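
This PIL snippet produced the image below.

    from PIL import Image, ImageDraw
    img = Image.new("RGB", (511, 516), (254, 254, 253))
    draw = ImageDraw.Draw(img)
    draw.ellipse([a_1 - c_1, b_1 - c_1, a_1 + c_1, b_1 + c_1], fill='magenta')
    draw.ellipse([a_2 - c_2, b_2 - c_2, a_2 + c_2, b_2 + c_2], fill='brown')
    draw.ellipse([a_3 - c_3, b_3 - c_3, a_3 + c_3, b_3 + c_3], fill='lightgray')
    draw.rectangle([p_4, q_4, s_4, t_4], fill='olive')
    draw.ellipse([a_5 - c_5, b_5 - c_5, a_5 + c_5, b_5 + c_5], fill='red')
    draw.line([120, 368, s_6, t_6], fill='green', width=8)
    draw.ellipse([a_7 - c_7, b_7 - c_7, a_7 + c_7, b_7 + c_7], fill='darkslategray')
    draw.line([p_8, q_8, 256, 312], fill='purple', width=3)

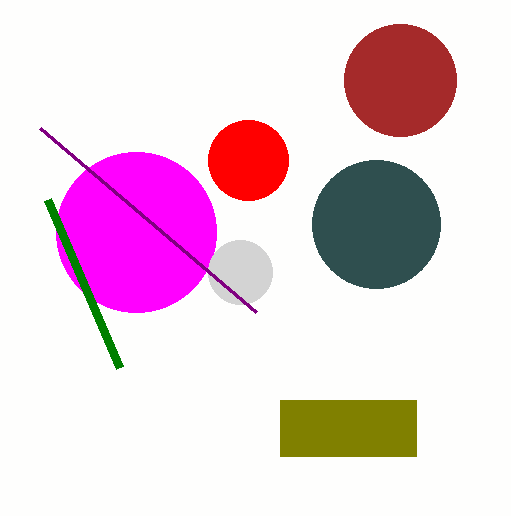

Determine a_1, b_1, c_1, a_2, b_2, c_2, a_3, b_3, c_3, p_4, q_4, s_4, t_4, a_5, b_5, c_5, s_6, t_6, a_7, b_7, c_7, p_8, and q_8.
a_1 = 136, b_1 = 232, c_1 = 80, a_2 = 400, b_2 = 80, c_2 = 56, a_3 = 240, b_3 = 272, c_3 = 32, p_4 = 280, q_4 = 400, s_4 = 416, t_4 = 456, a_5 = 248, b_5 = 160, c_5 = 40, s_6 = 48, t_6 = 200, a_7 = 376, b_7 = 224, c_7 = 64, p_8 = 40, q_8 = 128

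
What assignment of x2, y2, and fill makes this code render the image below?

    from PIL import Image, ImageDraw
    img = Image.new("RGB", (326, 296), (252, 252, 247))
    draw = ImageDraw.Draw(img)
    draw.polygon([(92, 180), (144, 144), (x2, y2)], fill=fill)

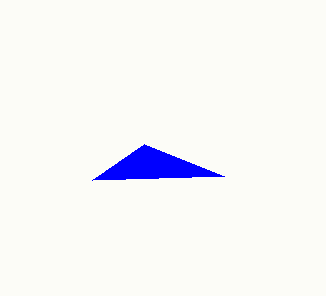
x2 = 224, y2 = 176, fill = 'blue'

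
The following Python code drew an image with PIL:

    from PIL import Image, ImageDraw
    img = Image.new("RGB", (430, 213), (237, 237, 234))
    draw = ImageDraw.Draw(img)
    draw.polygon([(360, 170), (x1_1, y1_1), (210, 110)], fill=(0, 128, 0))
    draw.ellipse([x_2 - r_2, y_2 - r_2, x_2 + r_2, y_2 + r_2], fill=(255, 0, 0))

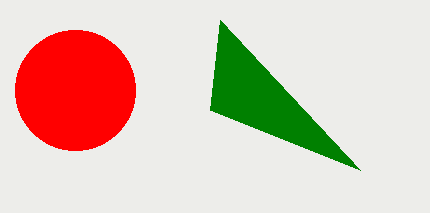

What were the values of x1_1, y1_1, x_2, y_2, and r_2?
x1_1 = 220
y1_1 = 20
x_2 = 75
y_2 = 90
r_2 = 60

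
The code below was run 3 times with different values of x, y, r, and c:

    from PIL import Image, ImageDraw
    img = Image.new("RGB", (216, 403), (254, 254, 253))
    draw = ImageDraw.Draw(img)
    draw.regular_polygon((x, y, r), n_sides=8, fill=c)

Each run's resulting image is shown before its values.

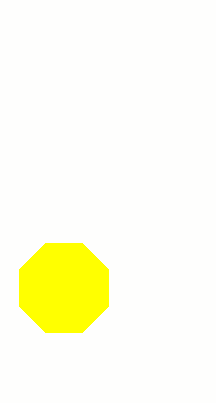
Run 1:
x = 64
y = 288
r = 48
c = 'yellow'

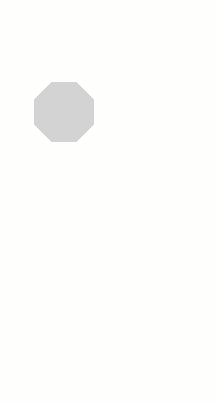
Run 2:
x = 64, y = 112, r = 32, c = 'lightgray'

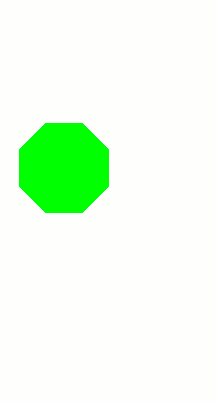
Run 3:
x = 64, y = 168, r = 48, c = 'lime'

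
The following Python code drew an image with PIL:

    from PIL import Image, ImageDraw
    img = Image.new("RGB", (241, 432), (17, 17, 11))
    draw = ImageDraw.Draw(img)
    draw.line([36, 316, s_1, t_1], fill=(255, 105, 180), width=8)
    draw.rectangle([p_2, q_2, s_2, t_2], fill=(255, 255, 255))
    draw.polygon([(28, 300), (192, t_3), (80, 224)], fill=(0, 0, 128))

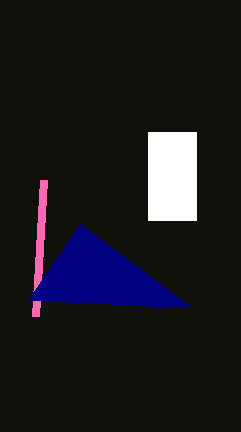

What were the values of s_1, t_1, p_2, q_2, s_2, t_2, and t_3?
s_1 = 44; t_1 = 180; p_2 = 148; q_2 = 132; s_2 = 196; t_2 = 220; t_3 = 308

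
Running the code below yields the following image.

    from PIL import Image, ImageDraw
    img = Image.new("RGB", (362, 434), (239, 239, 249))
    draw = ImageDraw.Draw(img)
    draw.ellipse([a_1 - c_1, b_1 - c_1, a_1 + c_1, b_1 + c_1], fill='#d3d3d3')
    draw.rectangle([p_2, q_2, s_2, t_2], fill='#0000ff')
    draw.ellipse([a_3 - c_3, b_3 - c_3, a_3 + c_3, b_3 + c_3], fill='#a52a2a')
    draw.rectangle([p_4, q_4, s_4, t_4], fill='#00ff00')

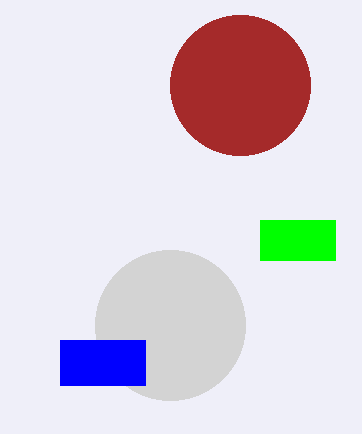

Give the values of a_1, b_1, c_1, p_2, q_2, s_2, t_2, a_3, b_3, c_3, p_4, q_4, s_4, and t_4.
a_1 = 170; b_1 = 325; c_1 = 75; p_2 = 60; q_2 = 340; s_2 = 145; t_2 = 385; a_3 = 240; b_3 = 85; c_3 = 70; p_4 = 260; q_4 = 220; s_4 = 335; t_4 = 260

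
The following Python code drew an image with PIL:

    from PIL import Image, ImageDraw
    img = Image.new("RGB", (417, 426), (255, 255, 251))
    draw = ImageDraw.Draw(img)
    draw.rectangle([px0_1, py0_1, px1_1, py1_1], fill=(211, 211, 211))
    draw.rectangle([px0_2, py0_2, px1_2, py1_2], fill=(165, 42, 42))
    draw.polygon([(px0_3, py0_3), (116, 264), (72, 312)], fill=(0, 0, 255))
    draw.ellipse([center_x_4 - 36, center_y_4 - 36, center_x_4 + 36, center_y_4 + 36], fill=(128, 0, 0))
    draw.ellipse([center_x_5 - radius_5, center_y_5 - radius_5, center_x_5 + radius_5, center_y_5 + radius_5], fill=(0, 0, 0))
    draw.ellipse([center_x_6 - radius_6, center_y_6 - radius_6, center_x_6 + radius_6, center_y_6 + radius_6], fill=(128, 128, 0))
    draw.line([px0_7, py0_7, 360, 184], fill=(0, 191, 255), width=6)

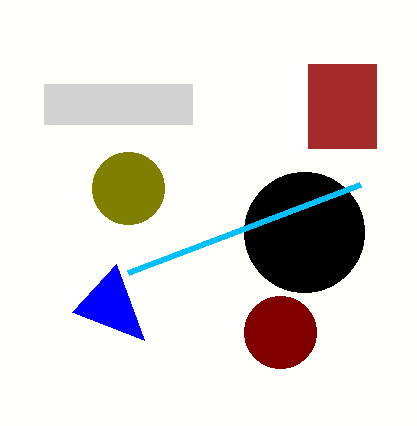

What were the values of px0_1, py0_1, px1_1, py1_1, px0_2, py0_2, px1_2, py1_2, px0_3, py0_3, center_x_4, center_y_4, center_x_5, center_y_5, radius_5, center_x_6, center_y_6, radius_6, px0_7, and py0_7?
px0_1 = 44
py0_1 = 84
px1_1 = 192
py1_1 = 124
px0_2 = 308
py0_2 = 64
px1_2 = 376
py1_2 = 148
px0_3 = 144
py0_3 = 340
center_x_4 = 280
center_y_4 = 332
center_x_5 = 304
center_y_5 = 232
radius_5 = 60
center_x_6 = 128
center_y_6 = 188
radius_6 = 36
px0_7 = 128
py0_7 = 272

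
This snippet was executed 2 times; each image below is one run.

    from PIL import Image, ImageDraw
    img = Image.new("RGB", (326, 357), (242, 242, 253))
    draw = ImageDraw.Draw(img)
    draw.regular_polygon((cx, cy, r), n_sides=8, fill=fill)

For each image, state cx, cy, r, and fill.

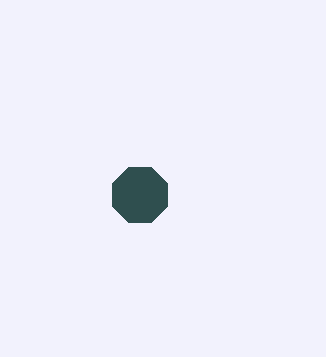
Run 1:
cx = 140, cy = 195, r = 30, fill = 'darkslategray'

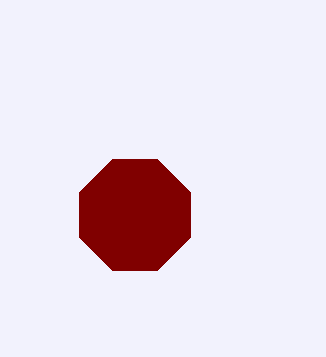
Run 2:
cx = 135; cy = 215; r = 60; fill = 'maroon'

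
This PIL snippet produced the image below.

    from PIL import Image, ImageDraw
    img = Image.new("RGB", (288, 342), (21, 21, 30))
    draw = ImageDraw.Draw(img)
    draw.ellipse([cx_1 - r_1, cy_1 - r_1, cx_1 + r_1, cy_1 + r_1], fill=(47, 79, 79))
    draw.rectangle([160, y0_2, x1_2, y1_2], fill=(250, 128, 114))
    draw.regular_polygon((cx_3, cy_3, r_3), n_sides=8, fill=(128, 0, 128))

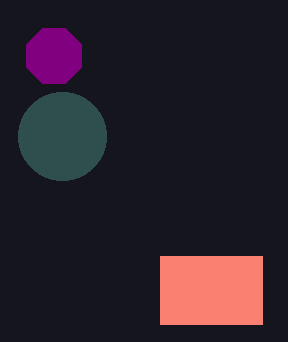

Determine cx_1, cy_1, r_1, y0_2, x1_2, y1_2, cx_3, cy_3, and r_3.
cx_1 = 62; cy_1 = 136; r_1 = 44; y0_2 = 256; x1_2 = 262; y1_2 = 324; cx_3 = 54; cy_3 = 56; r_3 = 30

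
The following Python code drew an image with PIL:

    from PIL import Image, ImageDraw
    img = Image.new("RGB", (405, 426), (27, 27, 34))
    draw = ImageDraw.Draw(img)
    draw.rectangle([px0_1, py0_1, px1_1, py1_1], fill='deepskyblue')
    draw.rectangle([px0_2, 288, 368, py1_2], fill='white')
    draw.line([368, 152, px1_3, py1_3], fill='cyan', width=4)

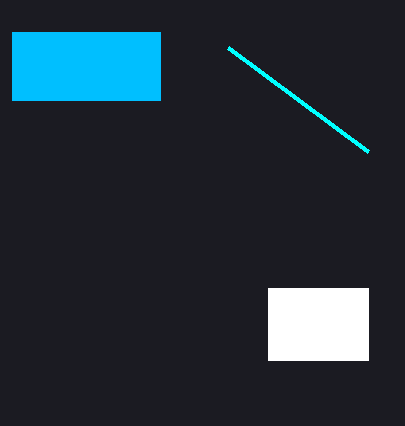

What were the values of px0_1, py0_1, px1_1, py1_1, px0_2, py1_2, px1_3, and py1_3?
px0_1 = 12; py0_1 = 32; px1_1 = 160; py1_1 = 100; px0_2 = 268; py1_2 = 360; px1_3 = 228; py1_3 = 48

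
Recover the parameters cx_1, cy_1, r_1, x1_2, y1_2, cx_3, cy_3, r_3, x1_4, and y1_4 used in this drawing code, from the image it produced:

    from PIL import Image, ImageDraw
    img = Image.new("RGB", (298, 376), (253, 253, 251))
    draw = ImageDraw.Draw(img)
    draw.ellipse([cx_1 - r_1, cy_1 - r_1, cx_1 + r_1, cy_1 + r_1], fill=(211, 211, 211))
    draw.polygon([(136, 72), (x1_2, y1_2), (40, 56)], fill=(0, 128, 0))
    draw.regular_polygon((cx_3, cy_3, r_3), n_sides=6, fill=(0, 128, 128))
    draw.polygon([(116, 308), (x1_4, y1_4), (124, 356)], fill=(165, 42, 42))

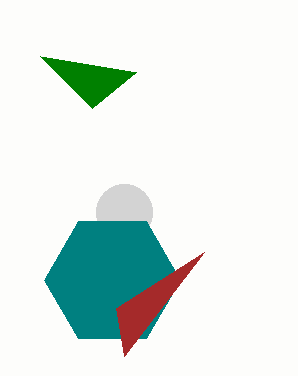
cx_1 = 124
cy_1 = 212
r_1 = 28
x1_2 = 92
y1_2 = 108
cx_3 = 112
cy_3 = 280
r_3 = 68
x1_4 = 204
y1_4 = 252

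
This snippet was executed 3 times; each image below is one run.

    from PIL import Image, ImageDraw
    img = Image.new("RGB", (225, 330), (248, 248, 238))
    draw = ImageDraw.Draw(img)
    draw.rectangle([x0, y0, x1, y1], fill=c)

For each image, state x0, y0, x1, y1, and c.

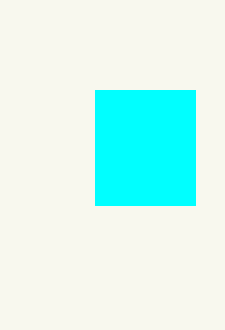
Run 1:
x0 = 95, y0 = 90, x1 = 195, y1 = 205, c = 'cyan'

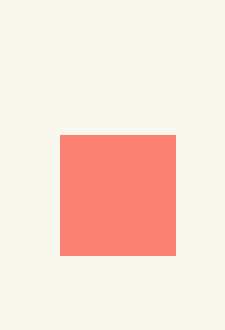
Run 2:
x0 = 60; y0 = 135; x1 = 175; y1 = 255; c = 'salmon'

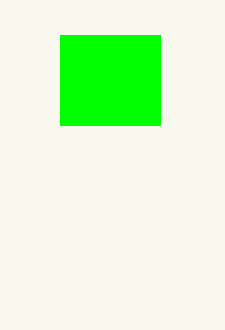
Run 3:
x0 = 60; y0 = 35; x1 = 160; y1 = 125; c = 'lime'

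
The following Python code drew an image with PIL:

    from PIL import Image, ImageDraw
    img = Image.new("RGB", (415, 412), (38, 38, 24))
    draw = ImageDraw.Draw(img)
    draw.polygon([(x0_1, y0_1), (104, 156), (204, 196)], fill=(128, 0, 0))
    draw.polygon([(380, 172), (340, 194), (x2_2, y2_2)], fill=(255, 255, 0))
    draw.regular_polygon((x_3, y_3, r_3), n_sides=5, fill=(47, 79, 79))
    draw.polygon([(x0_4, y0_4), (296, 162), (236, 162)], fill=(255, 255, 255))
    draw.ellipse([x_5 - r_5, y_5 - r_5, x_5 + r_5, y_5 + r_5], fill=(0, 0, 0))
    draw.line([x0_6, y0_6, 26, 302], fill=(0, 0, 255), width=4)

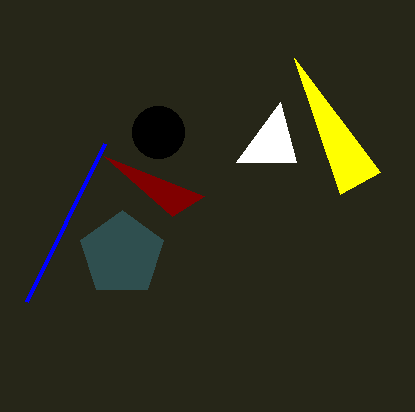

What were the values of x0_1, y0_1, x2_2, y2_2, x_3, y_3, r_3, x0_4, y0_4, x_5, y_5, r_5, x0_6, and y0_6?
x0_1 = 172; y0_1 = 216; x2_2 = 294; y2_2 = 58; x_3 = 122; y_3 = 254; r_3 = 44; x0_4 = 280; y0_4 = 102; x_5 = 158; y_5 = 132; r_5 = 26; x0_6 = 104; y0_6 = 144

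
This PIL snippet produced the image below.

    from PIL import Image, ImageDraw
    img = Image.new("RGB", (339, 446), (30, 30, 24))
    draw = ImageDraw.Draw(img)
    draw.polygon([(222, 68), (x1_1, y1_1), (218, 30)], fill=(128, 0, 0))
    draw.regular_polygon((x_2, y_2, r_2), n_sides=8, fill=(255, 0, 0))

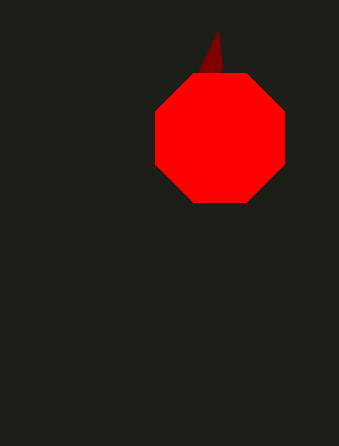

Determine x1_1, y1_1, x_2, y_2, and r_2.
x1_1 = 154, y1_1 = 168, x_2 = 220, y_2 = 138, r_2 = 70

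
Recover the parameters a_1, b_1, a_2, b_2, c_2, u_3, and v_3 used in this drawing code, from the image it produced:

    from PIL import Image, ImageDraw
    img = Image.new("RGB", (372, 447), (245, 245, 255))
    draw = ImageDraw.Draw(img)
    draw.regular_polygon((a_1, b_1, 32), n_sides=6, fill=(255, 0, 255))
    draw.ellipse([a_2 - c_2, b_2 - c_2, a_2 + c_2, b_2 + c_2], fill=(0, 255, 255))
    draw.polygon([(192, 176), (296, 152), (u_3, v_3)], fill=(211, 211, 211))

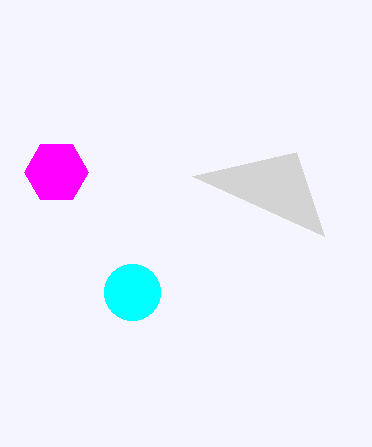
a_1 = 56; b_1 = 172; a_2 = 132; b_2 = 292; c_2 = 28; u_3 = 324; v_3 = 236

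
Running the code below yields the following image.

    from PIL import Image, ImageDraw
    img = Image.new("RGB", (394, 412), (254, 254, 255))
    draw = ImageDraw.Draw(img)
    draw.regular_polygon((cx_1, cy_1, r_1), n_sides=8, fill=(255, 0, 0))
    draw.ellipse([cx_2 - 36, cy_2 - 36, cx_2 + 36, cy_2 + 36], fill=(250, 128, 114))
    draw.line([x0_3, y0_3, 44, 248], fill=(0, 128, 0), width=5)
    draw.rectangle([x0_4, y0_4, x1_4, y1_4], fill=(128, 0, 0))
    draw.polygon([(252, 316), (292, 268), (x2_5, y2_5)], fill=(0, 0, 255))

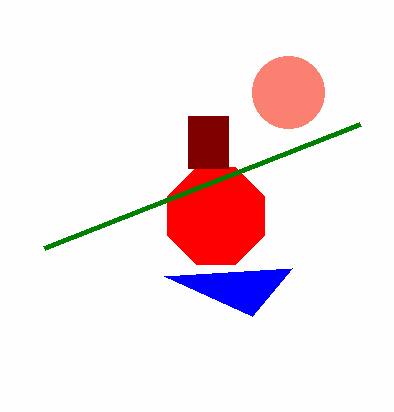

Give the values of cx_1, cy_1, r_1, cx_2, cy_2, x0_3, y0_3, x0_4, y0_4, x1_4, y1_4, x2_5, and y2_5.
cx_1 = 216; cy_1 = 216; r_1 = 52; cx_2 = 288; cy_2 = 92; x0_3 = 360; y0_3 = 124; x0_4 = 188; y0_4 = 116; x1_4 = 228; y1_4 = 168; x2_5 = 164; y2_5 = 276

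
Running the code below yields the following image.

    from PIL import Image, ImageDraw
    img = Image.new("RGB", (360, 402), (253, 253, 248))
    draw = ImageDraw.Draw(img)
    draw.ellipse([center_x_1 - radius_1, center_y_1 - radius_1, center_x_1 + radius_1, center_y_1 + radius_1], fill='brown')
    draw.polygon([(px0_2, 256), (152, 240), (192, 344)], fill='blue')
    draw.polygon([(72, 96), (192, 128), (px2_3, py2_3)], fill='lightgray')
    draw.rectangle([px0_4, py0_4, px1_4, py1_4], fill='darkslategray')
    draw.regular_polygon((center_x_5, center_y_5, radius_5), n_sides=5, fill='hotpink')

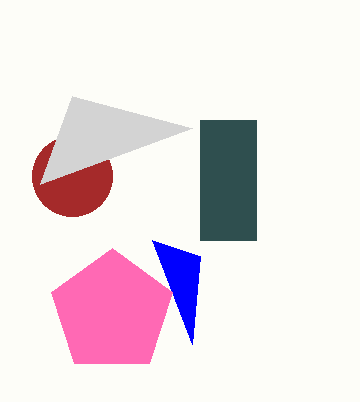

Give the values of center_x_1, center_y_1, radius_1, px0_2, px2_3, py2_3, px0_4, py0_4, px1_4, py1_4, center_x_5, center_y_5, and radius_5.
center_x_1 = 72, center_y_1 = 176, radius_1 = 40, px0_2 = 200, px2_3 = 40, py2_3 = 184, px0_4 = 200, py0_4 = 120, px1_4 = 256, py1_4 = 240, center_x_5 = 112, center_y_5 = 312, radius_5 = 64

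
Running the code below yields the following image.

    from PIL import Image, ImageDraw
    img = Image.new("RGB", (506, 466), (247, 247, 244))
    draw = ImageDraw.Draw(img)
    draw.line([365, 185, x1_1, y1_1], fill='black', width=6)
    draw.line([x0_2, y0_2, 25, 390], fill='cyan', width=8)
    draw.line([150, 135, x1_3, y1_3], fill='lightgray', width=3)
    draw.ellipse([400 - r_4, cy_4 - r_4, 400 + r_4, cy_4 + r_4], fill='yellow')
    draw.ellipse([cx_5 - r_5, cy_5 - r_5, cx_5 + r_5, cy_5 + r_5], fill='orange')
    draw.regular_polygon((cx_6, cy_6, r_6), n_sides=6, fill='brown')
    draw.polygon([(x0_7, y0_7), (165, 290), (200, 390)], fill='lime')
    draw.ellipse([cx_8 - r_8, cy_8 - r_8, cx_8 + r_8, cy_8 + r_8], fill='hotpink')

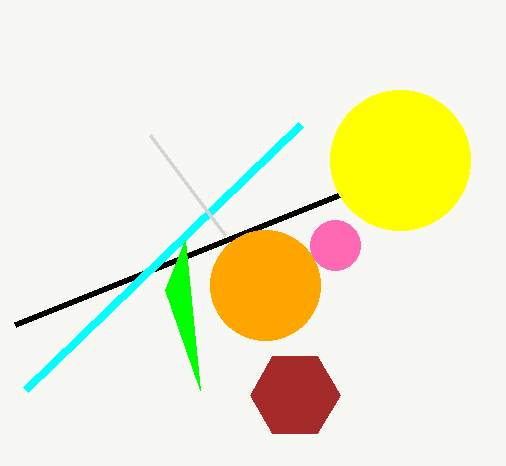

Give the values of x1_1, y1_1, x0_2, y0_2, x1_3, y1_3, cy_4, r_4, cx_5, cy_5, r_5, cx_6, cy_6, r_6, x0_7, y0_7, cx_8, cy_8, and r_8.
x1_1 = 15, y1_1 = 325, x0_2 = 300, y0_2 = 125, x1_3 = 225, y1_3 = 235, cy_4 = 160, r_4 = 70, cx_5 = 265, cy_5 = 285, r_5 = 55, cx_6 = 295, cy_6 = 395, r_6 = 45, x0_7 = 185, y0_7 = 240, cx_8 = 335, cy_8 = 245, r_8 = 25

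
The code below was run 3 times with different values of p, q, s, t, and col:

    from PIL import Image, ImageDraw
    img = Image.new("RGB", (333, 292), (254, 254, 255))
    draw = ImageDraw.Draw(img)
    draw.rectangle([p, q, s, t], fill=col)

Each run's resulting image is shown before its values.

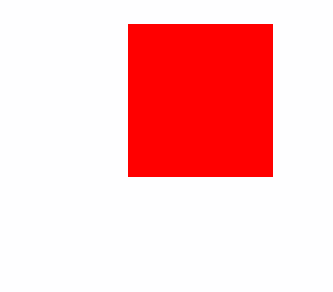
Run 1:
p = 128
q = 24
s = 272
t = 176
col = 'red'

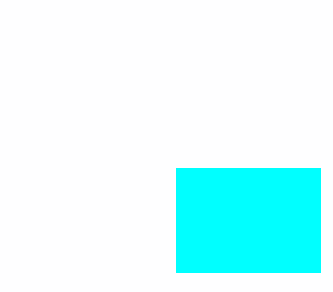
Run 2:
p = 176
q = 168
s = 320
t = 272
col = 'cyan'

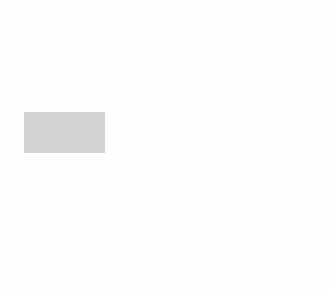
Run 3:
p = 24, q = 112, s = 104, t = 152, col = 'lightgray'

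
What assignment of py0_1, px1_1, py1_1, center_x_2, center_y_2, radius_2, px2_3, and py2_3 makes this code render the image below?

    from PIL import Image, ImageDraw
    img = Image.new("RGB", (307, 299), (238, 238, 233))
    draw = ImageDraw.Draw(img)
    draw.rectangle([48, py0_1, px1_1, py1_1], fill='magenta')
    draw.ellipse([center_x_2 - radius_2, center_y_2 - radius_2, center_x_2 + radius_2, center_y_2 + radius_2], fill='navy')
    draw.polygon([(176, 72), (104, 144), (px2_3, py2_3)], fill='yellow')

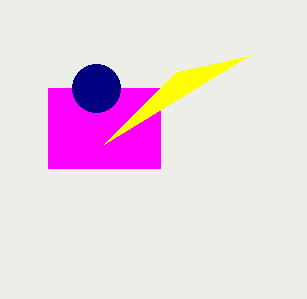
py0_1 = 88
px1_1 = 160
py1_1 = 168
center_x_2 = 96
center_y_2 = 88
radius_2 = 24
px2_3 = 248
py2_3 = 56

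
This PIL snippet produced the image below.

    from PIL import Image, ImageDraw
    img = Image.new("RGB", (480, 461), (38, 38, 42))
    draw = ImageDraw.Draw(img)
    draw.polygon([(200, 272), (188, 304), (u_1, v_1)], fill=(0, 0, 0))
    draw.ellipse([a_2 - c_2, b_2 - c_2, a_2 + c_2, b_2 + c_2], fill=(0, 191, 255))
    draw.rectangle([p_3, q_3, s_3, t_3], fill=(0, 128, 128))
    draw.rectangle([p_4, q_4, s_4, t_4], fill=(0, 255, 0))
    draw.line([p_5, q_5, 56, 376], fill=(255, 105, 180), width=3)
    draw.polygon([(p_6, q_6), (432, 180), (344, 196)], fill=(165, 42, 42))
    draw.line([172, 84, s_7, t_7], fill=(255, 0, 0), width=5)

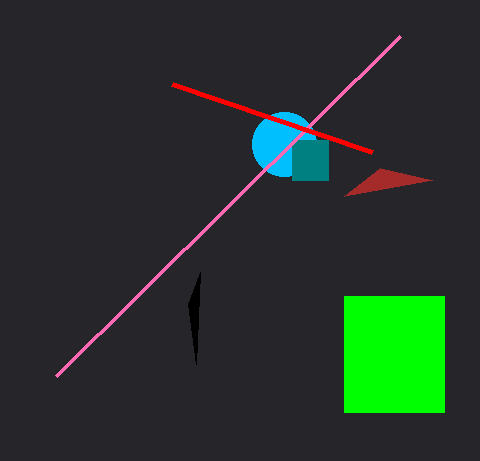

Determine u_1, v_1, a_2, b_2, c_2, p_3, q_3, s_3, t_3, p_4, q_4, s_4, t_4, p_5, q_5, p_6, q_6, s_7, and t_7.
u_1 = 196, v_1 = 364, a_2 = 284, b_2 = 144, c_2 = 32, p_3 = 292, q_3 = 140, s_3 = 328, t_3 = 180, p_4 = 344, q_4 = 296, s_4 = 444, t_4 = 412, p_5 = 400, q_5 = 36, p_6 = 380, q_6 = 168, s_7 = 372, t_7 = 152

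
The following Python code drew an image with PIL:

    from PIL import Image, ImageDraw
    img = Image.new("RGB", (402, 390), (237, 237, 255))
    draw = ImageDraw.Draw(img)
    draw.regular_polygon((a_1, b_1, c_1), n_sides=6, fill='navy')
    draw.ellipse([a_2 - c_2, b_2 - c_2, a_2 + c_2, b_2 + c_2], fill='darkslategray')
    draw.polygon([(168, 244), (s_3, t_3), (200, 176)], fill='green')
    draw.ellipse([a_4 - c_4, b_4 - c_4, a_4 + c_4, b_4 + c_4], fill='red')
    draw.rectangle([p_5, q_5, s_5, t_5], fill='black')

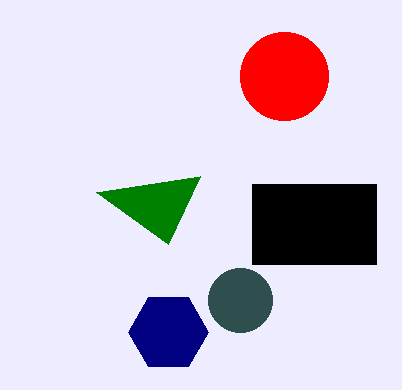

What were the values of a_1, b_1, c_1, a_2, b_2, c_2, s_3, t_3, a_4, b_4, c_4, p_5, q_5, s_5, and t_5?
a_1 = 168
b_1 = 332
c_1 = 40
a_2 = 240
b_2 = 300
c_2 = 32
s_3 = 96
t_3 = 192
a_4 = 284
b_4 = 76
c_4 = 44
p_5 = 252
q_5 = 184
s_5 = 376
t_5 = 264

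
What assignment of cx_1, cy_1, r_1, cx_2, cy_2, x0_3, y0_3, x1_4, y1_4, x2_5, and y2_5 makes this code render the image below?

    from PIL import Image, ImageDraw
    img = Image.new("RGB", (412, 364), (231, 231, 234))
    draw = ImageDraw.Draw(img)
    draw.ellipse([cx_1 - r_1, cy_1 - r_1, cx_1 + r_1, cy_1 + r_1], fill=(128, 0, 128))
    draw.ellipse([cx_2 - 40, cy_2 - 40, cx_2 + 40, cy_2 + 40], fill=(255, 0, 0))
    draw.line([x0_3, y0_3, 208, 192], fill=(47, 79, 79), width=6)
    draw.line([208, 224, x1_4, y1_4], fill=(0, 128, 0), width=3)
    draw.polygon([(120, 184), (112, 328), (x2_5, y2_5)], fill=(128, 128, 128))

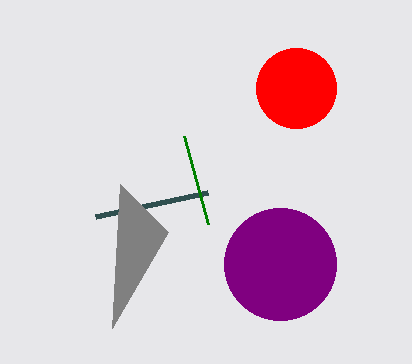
cx_1 = 280, cy_1 = 264, r_1 = 56, cx_2 = 296, cy_2 = 88, x0_3 = 96, y0_3 = 216, x1_4 = 184, y1_4 = 136, x2_5 = 168, y2_5 = 232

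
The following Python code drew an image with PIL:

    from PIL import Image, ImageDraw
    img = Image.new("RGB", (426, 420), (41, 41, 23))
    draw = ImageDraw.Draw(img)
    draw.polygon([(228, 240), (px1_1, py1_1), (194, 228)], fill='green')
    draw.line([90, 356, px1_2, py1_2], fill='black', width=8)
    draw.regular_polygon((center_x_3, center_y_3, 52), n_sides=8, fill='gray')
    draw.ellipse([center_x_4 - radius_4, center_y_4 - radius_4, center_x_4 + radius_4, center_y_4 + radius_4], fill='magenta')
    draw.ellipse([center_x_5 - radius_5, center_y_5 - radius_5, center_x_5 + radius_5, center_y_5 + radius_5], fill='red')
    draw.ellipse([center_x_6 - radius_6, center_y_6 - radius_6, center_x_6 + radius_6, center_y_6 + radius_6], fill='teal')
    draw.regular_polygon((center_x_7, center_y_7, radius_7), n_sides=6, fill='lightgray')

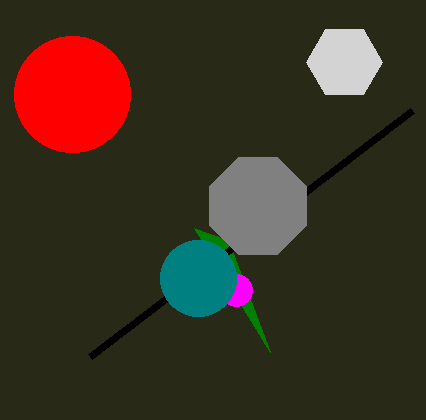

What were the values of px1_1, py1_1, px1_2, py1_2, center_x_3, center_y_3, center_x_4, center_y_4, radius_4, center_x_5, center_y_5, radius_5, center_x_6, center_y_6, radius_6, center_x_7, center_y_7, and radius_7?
px1_1 = 270
py1_1 = 352
px1_2 = 412
py1_2 = 110
center_x_3 = 258
center_y_3 = 206
center_x_4 = 236
center_y_4 = 290
radius_4 = 16
center_x_5 = 72
center_y_5 = 94
radius_5 = 58
center_x_6 = 198
center_y_6 = 278
radius_6 = 38
center_x_7 = 344
center_y_7 = 62
radius_7 = 38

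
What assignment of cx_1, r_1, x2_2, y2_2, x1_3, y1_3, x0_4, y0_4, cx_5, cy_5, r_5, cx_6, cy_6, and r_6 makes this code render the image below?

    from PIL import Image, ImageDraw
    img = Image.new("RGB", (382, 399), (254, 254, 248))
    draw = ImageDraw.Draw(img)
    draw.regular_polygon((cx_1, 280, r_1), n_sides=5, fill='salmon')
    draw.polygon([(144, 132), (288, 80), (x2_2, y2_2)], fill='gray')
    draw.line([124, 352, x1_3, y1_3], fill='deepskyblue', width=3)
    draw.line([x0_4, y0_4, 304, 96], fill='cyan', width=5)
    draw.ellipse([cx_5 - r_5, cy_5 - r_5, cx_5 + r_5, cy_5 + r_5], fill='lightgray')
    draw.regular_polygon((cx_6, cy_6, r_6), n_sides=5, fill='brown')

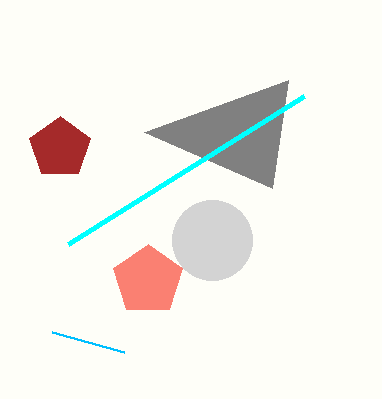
cx_1 = 148, r_1 = 36, x2_2 = 272, y2_2 = 188, x1_3 = 52, y1_3 = 332, x0_4 = 68, y0_4 = 244, cx_5 = 212, cy_5 = 240, r_5 = 40, cx_6 = 60, cy_6 = 148, r_6 = 32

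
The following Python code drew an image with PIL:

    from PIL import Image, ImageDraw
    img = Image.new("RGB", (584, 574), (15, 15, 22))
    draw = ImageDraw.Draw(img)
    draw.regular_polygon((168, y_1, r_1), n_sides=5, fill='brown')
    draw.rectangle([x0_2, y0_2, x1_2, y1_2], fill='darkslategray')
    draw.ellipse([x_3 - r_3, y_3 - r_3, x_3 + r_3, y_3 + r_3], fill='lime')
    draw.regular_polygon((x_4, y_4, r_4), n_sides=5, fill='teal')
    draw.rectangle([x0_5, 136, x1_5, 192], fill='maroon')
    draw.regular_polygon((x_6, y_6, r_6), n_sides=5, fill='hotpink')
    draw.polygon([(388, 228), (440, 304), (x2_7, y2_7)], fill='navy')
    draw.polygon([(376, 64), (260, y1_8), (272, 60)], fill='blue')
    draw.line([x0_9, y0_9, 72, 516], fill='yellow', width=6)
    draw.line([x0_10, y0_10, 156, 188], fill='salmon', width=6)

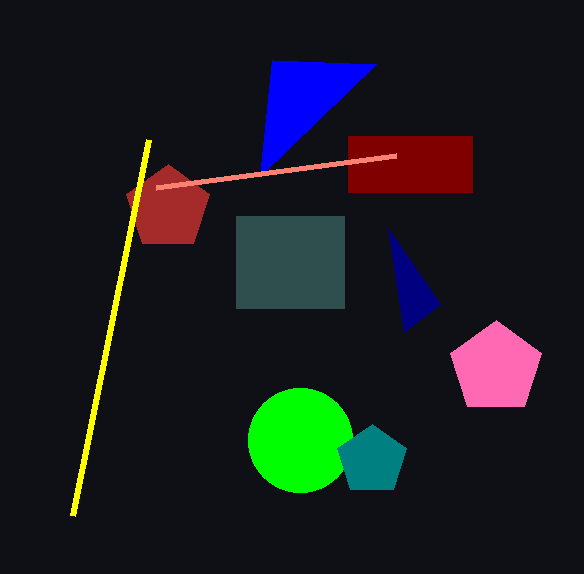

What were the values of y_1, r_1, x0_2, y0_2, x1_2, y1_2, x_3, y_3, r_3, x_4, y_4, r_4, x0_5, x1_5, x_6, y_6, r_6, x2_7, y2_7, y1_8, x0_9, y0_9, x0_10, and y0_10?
y_1 = 208
r_1 = 44
x0_2 = 236
y0_2 = 216
x1_2 = 344
y1_2 = 308
x_3 = 300
y_3 = 440
r_3 = 52
x_4 = 372
y_4 = 460
r_4 = 36
x0_5 = 348
x1_5 = 472
x_6 = 496
y_6 = 368
r_6 = 48
x2_7 = 404
y2_7 = 332
y1_8 = 176
x0_9 = 148
y0_9 = 140
x0_10 = 396
y0_10 = 156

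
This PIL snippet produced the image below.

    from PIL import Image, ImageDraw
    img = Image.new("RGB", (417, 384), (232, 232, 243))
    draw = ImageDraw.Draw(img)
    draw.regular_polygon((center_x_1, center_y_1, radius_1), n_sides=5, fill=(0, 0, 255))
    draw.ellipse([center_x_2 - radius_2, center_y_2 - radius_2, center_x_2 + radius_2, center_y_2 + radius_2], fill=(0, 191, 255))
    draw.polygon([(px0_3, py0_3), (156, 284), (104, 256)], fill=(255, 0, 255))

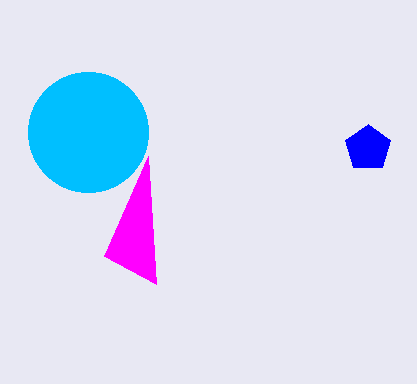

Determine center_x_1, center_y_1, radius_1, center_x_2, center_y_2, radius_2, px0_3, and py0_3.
center_x_1 = 368
center_y_1 = 148
radius_1 = 24
center_x_2 = 88
center_y_2 = 132
radius_2 = 60
px0_3 = 148
py0_3 = 156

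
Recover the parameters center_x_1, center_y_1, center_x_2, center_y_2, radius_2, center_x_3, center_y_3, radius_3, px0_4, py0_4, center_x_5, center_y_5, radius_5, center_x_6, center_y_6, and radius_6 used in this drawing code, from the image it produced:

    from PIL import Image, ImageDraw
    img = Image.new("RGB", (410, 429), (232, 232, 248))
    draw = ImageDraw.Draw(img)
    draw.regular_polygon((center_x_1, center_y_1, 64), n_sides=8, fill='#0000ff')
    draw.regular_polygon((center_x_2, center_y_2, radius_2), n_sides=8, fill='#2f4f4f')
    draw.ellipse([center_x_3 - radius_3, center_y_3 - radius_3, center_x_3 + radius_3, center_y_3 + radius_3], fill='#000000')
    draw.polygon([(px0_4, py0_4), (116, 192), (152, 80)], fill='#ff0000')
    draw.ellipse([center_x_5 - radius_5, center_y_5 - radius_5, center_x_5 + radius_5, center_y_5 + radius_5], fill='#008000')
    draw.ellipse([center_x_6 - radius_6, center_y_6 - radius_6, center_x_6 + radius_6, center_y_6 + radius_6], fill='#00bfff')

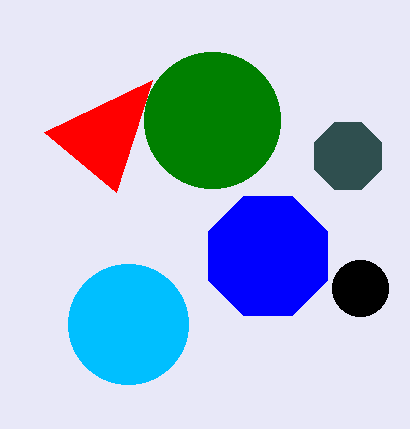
center_x_1 = 268; center_y_1 = 256; center_x_2 = 348; center_y_2 = 156; radius_2 = 36; center_x_3 = 360; center_y_3 = 288; radius_3 = 28; px0_4 = 44; py0_4 = 132; center_x_5 = 212; center_y_5 = 120; radius_5 = 68; center_x_6 = 128; center_y_6 = 324; radius_6 = 60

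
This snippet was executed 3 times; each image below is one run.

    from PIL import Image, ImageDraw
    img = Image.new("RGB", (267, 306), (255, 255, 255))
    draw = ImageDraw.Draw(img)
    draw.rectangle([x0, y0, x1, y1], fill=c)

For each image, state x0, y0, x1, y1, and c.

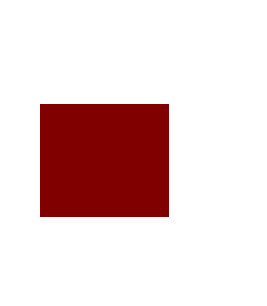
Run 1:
x0 = 40
y0 = 104
x1 = 168
y1 = 216
c = 'maroon'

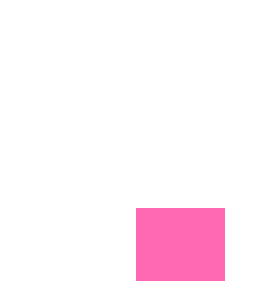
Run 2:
x0 = 136; y0 = 208; x1 = 224; y1 = 280; c = 'hotpink'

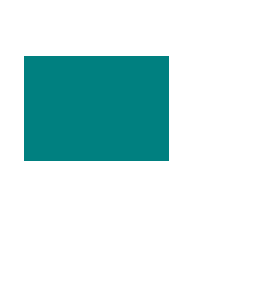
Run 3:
x0 = 24; y0 = 56; x1 = 168; y1 = 160; c = 'teal'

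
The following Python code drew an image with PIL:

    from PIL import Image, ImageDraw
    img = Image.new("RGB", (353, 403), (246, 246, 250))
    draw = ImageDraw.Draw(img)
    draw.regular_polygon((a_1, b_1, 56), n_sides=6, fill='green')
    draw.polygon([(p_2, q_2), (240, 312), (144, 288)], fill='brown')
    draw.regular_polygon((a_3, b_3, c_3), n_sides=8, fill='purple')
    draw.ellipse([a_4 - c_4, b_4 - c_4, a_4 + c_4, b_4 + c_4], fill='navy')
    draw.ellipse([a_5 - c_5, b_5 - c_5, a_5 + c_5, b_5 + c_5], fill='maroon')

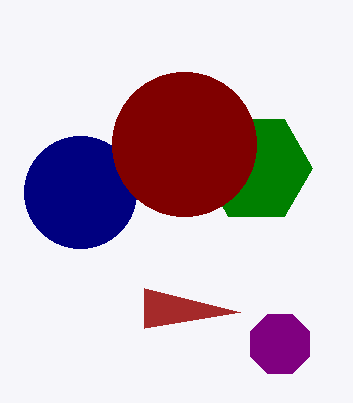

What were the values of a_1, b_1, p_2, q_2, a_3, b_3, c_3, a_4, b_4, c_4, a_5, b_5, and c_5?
a_1 = 256; b_1 = 168; p_2 = 144; q_2 = 328; a_3 = 280; b_3 = 344; c_3 = 32; a_4 = 80; b_4 = 192; c_4 = 56; a_5 = 184; b_5 = 144; c_5 = 72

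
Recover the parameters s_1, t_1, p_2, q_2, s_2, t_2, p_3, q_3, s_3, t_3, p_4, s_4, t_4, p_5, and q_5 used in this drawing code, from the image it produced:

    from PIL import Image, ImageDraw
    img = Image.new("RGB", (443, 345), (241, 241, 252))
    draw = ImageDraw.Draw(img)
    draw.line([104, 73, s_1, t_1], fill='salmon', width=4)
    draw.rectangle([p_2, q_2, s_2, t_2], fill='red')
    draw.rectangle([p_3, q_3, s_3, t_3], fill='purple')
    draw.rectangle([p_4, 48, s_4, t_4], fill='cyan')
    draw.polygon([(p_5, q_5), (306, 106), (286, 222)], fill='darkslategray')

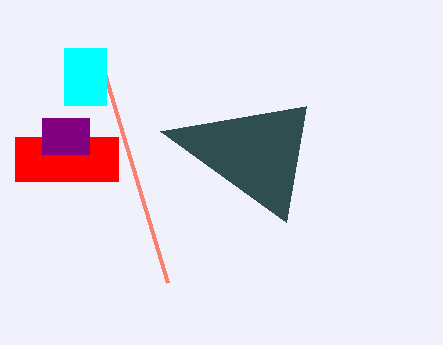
s_1 = 167, t_1 = 282, p_2 = 15, q_2 = 137, s_2 = 118, t_2 = 181, p_3 = 42, q_3 = 118, s_3 = 89, t_3 = 154, p_4 = 64, s_4 = 106, t_4 = 105, p_5 = 160, q_5 = 131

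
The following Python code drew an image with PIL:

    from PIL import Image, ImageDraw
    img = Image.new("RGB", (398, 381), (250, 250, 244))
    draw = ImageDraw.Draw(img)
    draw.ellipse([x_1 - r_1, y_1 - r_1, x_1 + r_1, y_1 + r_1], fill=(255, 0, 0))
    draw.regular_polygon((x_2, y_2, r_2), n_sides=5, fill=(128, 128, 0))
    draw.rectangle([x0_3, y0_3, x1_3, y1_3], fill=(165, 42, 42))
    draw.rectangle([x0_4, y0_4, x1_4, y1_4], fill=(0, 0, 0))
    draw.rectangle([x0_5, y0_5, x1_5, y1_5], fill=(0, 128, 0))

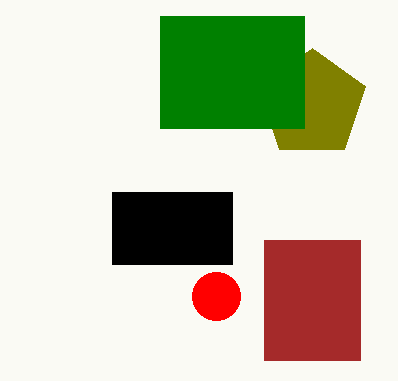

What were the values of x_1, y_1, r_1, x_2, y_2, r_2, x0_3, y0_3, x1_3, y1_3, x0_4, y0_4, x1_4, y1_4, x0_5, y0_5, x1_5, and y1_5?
x_1 = 216; y_1 = 296; r_1 = 24; x_2 = 312; y_2 = 104; r_2 = 56; x0_3 = 264; y0_3 = 240; x1_3 = 360; y1_3 = 360; x0_4 = 112; y0_4 = 192; x1_4 = 232; y1_4 = 264; x0_5 = 160; y0_5 = 16; x1_5 = 304; y1_5 = 128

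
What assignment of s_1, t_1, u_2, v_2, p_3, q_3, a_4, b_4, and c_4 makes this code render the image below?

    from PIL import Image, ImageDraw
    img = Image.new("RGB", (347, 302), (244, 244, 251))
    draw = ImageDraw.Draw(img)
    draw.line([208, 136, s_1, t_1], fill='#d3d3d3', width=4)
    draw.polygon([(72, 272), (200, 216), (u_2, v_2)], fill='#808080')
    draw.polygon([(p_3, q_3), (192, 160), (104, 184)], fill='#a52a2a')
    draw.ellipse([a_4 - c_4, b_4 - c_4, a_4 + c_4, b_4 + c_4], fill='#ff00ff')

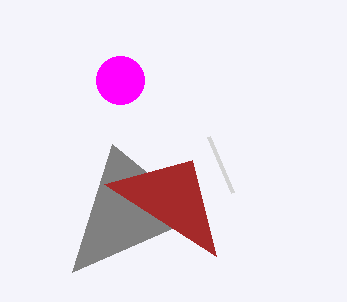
s_1 = 232
t_1 = 192
u_2 = 112
v_2 = 144
p_3 = 216
q_3 = 256
a_4 = 120
b_4 = 80
c_4 = 24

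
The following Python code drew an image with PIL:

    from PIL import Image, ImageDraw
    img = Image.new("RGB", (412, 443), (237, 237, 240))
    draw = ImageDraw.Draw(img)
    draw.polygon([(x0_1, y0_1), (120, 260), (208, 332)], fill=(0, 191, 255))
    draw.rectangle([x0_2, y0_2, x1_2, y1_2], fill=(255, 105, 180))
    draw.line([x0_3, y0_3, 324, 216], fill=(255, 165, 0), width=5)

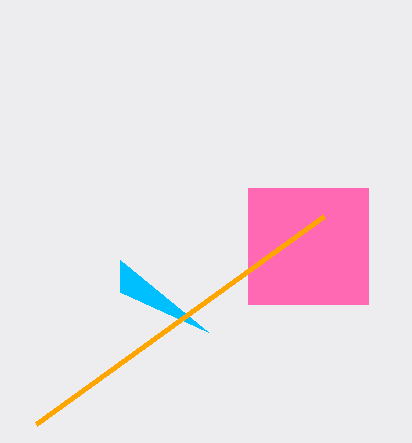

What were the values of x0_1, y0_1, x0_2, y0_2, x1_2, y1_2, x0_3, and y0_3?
x0_1 = 120, y0_1 = 292, x0_2 = 248, y0_2 = 188, x1_2 = 368, y1_2 = 304, x0_3 = 36, y0_3 = 424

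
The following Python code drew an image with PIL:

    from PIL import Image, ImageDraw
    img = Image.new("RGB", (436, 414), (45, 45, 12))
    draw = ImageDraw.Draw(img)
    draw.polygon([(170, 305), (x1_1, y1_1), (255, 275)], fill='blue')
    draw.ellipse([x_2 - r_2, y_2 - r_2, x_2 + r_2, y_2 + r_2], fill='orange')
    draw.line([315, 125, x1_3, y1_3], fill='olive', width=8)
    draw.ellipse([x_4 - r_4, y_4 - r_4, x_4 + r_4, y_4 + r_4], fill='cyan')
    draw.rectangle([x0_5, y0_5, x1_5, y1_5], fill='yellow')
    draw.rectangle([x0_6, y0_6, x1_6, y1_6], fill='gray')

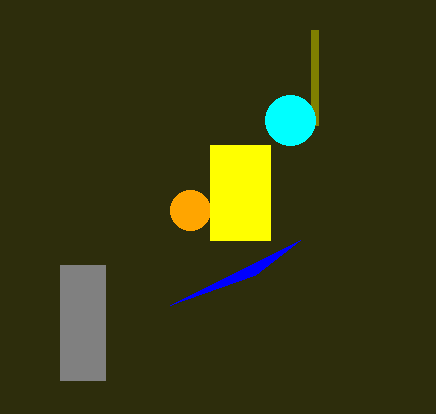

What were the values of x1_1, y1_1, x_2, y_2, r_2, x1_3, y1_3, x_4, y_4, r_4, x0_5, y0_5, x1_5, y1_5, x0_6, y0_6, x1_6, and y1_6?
x1_1 = 300; y1_1 = 240; x_2 = 190; y_2 = 210; r_2 = 20; x1_3 = 315; y1_3 = 30; x_4 = 290; y_4 = 120; r_4 = 25; x0_5 = 210; y0_5 = 145; x1_5 = 270; y1_5 = 240; x0_6 = 60; y0_6 = 265; x1_6 = 105; y1_6 = 380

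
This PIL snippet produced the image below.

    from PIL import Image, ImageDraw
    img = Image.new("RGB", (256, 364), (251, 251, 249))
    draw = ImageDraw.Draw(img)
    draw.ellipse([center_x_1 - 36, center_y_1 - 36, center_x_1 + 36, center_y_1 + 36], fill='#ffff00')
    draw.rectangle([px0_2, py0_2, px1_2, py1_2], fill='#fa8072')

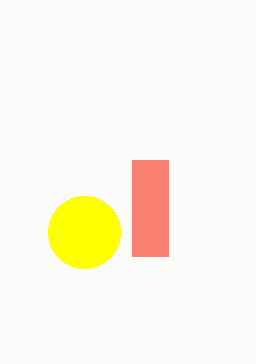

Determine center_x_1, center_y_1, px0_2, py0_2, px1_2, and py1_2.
center_x_1 = 84, center_y_1 = 232, px0_2 = 132, py0_2 = 160, px1_2 = 168, py1_2 = 256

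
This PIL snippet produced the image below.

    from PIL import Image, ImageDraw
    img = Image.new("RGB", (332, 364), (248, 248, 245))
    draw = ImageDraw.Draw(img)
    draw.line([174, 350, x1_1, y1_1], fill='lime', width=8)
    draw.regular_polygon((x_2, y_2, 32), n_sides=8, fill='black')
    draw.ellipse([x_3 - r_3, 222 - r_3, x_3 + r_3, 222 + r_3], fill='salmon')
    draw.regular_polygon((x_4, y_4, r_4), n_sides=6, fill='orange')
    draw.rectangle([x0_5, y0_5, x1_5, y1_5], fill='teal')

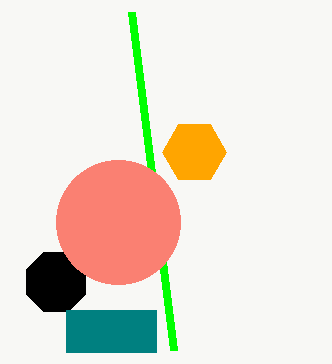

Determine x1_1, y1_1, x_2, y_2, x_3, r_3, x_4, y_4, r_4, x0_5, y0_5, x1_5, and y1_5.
x1_1 = 132; y1_1 = 12; x_2 = 56; y_2 = 282; x_3 = 118; r_3 = 62; x_4 = 194; y_4 = 152; r_4 = 32; x0_5 = 66; y0_5 = 310; x1_5 = 156; y1_5 = 352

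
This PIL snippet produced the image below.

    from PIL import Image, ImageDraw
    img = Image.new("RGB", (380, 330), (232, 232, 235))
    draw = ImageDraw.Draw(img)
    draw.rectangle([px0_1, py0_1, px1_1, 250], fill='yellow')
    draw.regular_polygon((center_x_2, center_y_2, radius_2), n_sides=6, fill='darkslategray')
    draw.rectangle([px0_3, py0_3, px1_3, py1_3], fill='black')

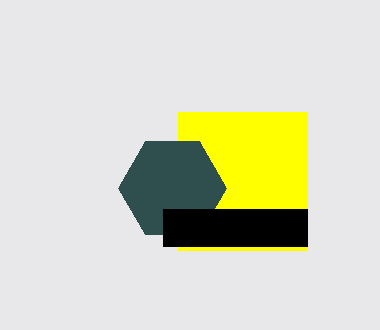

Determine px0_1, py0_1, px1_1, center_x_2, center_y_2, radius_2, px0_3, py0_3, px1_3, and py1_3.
px0_1 = 178
py0_1 = 112
px1_1 = 307
center_x_2 = 172
center_y_2 = 188
radius_2 = 54
px0_3 = 163
py0_3 = 209
px1_3 = 307
py1_3 = 246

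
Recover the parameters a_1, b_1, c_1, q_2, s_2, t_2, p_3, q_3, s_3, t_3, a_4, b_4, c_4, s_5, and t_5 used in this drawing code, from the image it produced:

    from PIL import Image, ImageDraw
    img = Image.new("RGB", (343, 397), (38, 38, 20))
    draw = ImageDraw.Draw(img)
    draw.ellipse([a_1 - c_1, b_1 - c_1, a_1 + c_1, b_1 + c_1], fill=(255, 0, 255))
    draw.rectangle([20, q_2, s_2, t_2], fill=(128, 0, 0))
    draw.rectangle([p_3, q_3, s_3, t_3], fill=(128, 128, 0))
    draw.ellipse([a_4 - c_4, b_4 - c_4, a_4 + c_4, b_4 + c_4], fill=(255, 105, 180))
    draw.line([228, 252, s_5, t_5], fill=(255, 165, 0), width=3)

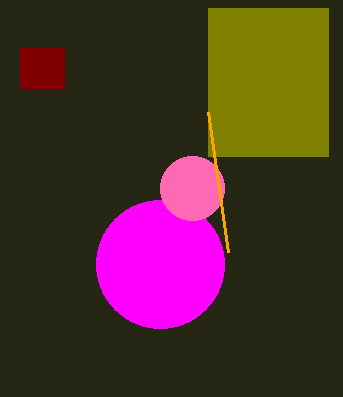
a_1 = 160
b_1 = 264
c_1 = 64
q_2 = 48
s_2 = 64
t_2 = 88
p_3 = 208
q_3 = 8
s_3 = 328
t_3 = 156
a_4 = 192
b_4 = 188
c_4 = 32
s_5 = 208
t_5 = 112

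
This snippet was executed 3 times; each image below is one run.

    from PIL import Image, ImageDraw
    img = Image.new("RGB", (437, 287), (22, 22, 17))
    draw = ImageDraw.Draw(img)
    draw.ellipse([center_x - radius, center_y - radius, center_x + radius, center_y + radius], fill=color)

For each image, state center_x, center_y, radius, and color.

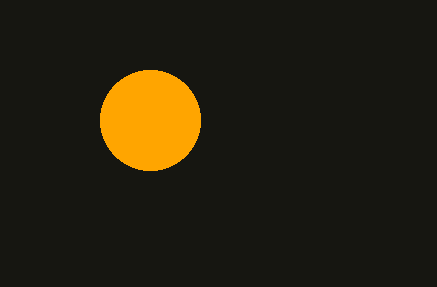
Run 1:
center_x = 150
center_y = 120
radius = 50
color = 'orange'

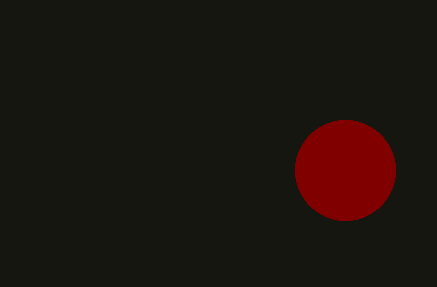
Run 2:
center_x = 345; center_y = 170; radius = 50; color = 'maroon'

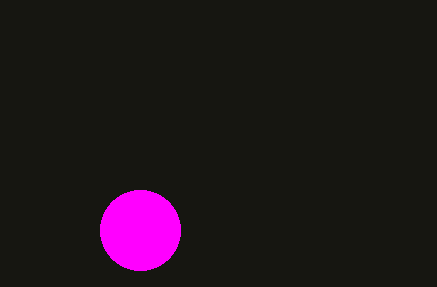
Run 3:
center_x = 140; center_y = 230; radius = 40; color = 'magenta'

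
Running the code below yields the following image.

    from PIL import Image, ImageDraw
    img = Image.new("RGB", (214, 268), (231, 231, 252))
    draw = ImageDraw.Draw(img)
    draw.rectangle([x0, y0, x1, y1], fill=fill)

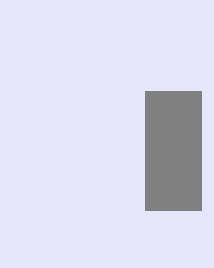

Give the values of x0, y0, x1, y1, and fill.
x0 = 145
y0 = 91
x1 = 201
y1 = 210
fill = 'gray'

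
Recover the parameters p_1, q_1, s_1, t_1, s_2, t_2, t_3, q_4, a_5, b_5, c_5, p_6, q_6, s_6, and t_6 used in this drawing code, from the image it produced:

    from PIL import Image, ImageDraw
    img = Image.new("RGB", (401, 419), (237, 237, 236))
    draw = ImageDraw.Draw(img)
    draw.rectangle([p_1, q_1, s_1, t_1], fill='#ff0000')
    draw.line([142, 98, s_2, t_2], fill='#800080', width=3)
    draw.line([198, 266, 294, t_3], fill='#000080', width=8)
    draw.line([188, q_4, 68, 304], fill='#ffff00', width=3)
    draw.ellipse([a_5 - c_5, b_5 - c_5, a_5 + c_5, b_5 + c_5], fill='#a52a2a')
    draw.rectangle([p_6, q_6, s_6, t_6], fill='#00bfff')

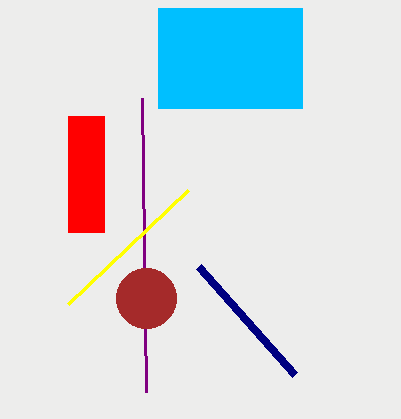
p_1 = 68; q_1 = 116; s_1 = 104; t_1 = 232; s_2 = 146; t_2 = 392; t_3 = 374; q_4 = 190; a_5 = 146; b_5 = 298; c_5 = 30; p_6 = 158; q_6 = 8; s_6 = 302; t_6 = 108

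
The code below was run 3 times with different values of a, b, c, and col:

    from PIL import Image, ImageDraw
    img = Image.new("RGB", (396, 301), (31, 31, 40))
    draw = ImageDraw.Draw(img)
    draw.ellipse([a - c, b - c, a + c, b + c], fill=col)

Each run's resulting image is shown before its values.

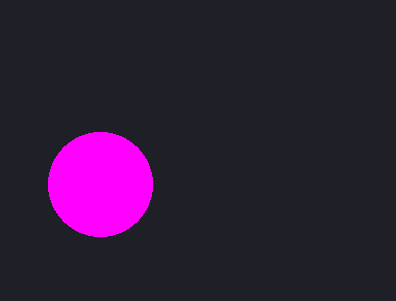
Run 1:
a = 100; b = 184; c = 52; col = 'magenta'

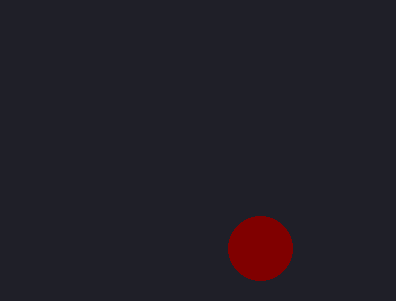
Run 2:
a = 260
b = 248
c = 32
col = 'maroon'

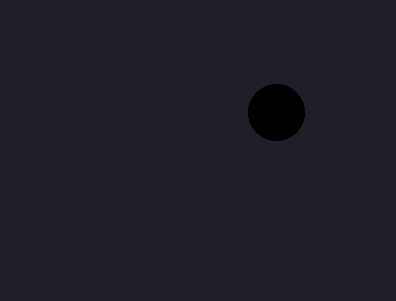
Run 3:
a = 276; b = 112; c = 28; col = 'black'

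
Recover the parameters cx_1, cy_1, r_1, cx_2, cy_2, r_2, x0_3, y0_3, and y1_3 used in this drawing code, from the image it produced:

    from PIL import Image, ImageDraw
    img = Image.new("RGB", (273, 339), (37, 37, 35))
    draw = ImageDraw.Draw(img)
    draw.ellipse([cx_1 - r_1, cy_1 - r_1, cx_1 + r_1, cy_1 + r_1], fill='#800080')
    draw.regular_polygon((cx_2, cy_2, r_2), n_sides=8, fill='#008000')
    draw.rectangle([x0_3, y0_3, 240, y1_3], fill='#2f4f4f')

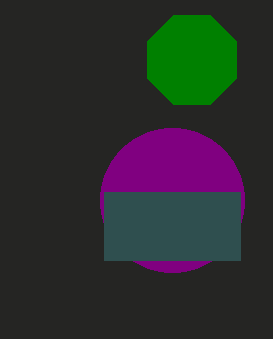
cx_1 = 172, cy_1 = 200, r_1 = 72, cx_2 = 192, cy_2 = 60, r_2 = 48, x0_3 = 104, y0_3 = 192, y1_3 = 260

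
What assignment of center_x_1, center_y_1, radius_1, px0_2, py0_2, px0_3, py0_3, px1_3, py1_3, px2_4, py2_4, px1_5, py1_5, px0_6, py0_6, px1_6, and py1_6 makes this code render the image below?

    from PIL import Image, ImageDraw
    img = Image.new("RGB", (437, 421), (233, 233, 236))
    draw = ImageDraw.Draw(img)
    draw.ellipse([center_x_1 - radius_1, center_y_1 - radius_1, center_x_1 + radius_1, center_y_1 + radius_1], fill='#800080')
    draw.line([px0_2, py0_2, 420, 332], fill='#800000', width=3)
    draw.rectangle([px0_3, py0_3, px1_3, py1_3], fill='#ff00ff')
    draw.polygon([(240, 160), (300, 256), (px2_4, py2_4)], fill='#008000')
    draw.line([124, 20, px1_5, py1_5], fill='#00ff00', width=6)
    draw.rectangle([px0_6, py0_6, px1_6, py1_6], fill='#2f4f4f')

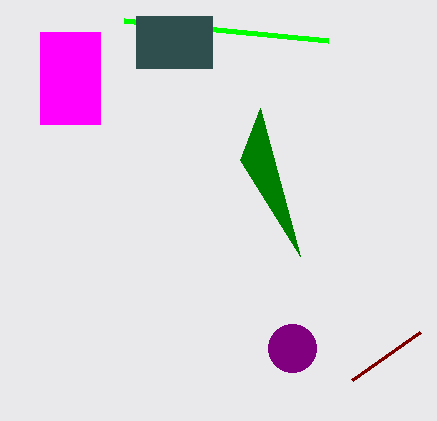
center_x_1 = 292, center_y_1 = 348, radius_1 = 24, px0_2 = 352, py0_2 = 380, px0_3 = 40, py0_3 = 32, px1_3 = 100, py1_3 = 124, px2_4 = 260, py2_4 = 108, px1_5 = 328, py1_5 = 40, px0_6 = 136, py0_6 = 16, px1_6 = 212, py1_6 = 68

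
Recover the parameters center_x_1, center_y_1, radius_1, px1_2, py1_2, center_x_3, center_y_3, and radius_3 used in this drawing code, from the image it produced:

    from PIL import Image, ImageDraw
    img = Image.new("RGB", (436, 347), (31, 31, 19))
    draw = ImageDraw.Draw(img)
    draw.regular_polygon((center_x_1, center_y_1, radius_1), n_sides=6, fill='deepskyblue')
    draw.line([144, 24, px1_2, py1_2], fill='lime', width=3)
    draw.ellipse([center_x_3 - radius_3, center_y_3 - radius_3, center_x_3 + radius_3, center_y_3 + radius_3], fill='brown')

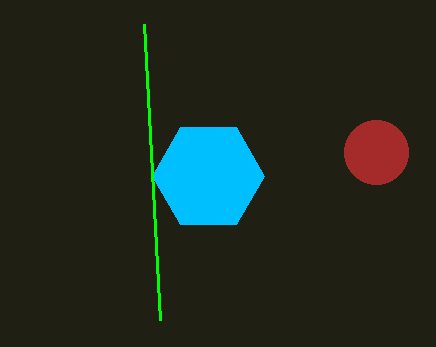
center_x_1 = 208
center_y_1 = 176
radius_1 = 56
px1_2 = 160
py1_2 = 320
center_x_3 = 376
center_y_3 = 152
radius_3 = 32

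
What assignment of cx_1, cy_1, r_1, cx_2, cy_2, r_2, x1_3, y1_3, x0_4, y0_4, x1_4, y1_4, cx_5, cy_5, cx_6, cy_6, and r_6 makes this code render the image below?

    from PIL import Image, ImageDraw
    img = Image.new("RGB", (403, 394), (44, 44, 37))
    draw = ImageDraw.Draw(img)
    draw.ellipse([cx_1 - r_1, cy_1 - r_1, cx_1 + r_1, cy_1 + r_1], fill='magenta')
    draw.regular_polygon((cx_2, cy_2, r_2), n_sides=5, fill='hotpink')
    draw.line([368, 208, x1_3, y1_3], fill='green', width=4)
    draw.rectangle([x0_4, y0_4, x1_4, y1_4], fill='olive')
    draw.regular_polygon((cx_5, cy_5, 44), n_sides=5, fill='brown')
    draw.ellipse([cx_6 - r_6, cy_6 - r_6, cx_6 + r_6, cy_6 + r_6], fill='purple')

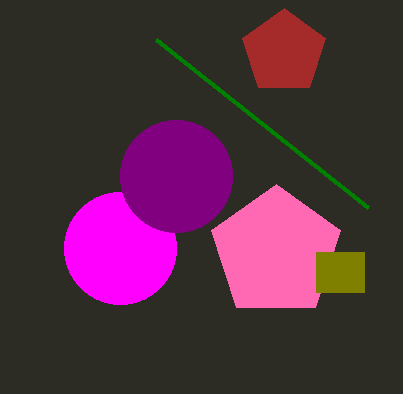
cx_1 = 120
cy_1 = 248
r_1 = 56
cx_2 = 276
cy_2 = 252
r_2 = 68
x1_3 = 156
y1_3 = 40
x0_4 = 316
y0_4 = 252
x1_4 = 364
y1_4 = 292
cx_5 = 284
cy_5 = 52
cx_6 = 176
cy_6 = 176
r_6 = 56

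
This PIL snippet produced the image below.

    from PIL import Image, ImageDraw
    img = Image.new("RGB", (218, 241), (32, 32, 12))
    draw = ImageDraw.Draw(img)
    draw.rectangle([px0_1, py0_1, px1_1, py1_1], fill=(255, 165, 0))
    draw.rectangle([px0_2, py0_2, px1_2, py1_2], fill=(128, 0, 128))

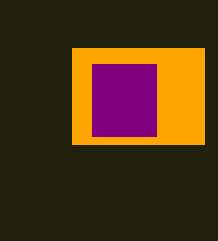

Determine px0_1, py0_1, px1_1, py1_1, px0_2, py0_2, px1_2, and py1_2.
px0_1 = 72
py0_1 = 48
px1_1 = 204
py1_1 = 144
px0_2 = 92
py0_2 = 64
px1_2 = 156
py1_2 = 136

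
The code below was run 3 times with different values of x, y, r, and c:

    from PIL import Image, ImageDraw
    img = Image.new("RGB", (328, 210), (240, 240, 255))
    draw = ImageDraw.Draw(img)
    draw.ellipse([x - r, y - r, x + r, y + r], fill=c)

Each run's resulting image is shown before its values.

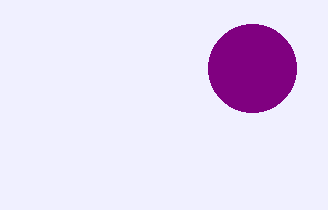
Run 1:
x = 252, y = 68, r = 44, c = 'purple'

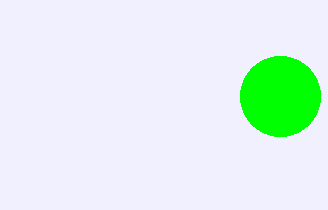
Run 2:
x = 280, y = 96, r = 40, c = 'lime'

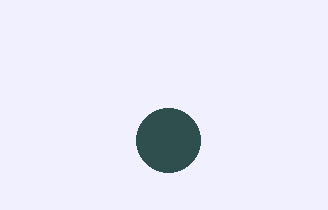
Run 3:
x = 168
y = 140
r = 32
c = 'darkslategray'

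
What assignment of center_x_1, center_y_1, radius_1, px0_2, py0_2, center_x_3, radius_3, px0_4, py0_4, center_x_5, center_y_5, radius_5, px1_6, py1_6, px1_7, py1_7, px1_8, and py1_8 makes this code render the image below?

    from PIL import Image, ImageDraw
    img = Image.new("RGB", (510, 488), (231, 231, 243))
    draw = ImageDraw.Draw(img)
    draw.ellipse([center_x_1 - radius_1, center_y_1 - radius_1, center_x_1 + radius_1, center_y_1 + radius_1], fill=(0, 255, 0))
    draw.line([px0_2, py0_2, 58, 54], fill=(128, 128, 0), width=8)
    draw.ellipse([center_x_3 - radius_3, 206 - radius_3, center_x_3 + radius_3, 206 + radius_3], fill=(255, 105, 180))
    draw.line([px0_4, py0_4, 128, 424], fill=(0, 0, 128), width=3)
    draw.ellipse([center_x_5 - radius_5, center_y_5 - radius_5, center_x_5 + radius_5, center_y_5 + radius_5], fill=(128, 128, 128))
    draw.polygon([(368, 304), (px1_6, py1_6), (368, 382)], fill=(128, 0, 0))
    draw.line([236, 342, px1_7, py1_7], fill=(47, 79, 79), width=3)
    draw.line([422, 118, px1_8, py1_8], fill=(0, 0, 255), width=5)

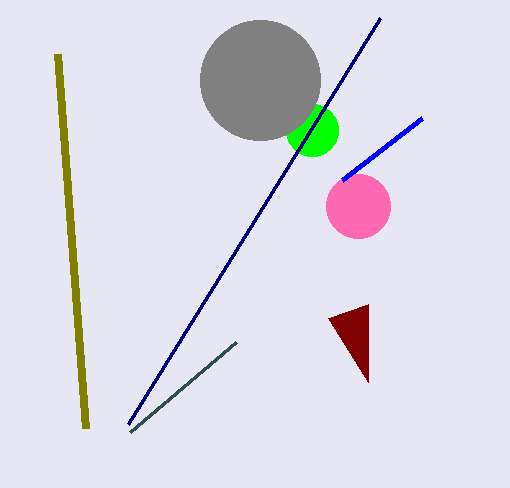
center_x_1 = 312
center_y_1 = 130
radius_1 = 26
px0_2 = 86
py0_2 = 428
center_x_3 = 358
radius_3 = 32
px0_4 = 380
py0_4 = 18
center_x_5 = 260
center_y_5 = 80
radius_5 = 60
px1_6 = 328
py1_6 = 318
px1_7 = 130
py1_7 = 432
px1_8 = 342
py1_8 = 180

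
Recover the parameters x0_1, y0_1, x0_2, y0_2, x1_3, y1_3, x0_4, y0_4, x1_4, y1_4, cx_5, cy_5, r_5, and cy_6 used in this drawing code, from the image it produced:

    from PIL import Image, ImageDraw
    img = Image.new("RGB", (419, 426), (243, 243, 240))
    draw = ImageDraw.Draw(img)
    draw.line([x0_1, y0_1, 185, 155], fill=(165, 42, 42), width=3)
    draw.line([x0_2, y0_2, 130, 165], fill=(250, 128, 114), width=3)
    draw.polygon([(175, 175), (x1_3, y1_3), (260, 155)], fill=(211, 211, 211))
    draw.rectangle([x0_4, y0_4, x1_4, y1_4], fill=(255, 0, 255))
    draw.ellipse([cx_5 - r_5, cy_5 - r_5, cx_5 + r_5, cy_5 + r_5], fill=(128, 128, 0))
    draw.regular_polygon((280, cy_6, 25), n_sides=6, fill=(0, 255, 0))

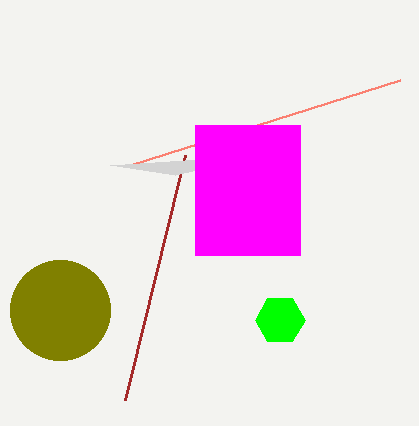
x0_1 = 125; y0_1 = 400; x0_2 = 400; y0_2 = 80; x1_3 = 110; y1_3 = 165; x0_4 = 195; y0_4 = 125; x1_4 = 300; y1_4 = 255; cx_5 = 60; cy_5 = 310; r_5 = 50; cy_6 = 320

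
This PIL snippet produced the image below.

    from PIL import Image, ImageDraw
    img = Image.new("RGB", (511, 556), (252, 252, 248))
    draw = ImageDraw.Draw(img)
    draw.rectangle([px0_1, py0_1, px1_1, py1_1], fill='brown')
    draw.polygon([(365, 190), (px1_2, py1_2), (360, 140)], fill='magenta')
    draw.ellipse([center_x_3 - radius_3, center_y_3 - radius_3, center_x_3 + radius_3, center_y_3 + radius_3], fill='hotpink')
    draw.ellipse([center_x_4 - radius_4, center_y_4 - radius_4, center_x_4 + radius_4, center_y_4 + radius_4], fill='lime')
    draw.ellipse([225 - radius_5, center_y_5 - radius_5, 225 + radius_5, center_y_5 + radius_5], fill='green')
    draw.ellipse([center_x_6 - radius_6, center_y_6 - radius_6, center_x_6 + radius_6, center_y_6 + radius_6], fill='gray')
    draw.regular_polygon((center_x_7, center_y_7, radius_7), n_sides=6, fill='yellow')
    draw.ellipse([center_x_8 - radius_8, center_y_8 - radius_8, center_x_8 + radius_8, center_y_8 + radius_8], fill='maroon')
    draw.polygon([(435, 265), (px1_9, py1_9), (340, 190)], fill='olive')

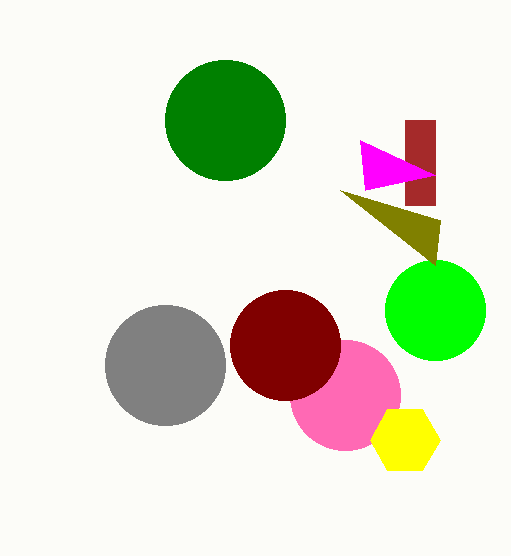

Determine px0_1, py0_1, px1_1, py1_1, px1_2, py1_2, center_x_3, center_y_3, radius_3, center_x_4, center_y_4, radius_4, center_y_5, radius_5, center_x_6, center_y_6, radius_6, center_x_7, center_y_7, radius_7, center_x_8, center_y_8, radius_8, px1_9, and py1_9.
px0_1 = 405, py0_1 = 120, px1_1 = 435, py1_1 = 205, px1_2 = 435, py1_2 = 175, center_x_3 = 345, center_y_3 = 395, radius_3 = 55, center_x_4 = 435, center_y_4 = 310, radius_4 = 50, center_y_5 = 120, radius_5 = 60, center_x_6 = 165, center_y_6 = 365, radius_6 = 60, center_x_7 = 405, center_y_7 = 440, radius_7 = 35, center_x_8 = 285, center_y_8 = 345, radius_8 = 55, px1_9 = 440, py1_9 = 220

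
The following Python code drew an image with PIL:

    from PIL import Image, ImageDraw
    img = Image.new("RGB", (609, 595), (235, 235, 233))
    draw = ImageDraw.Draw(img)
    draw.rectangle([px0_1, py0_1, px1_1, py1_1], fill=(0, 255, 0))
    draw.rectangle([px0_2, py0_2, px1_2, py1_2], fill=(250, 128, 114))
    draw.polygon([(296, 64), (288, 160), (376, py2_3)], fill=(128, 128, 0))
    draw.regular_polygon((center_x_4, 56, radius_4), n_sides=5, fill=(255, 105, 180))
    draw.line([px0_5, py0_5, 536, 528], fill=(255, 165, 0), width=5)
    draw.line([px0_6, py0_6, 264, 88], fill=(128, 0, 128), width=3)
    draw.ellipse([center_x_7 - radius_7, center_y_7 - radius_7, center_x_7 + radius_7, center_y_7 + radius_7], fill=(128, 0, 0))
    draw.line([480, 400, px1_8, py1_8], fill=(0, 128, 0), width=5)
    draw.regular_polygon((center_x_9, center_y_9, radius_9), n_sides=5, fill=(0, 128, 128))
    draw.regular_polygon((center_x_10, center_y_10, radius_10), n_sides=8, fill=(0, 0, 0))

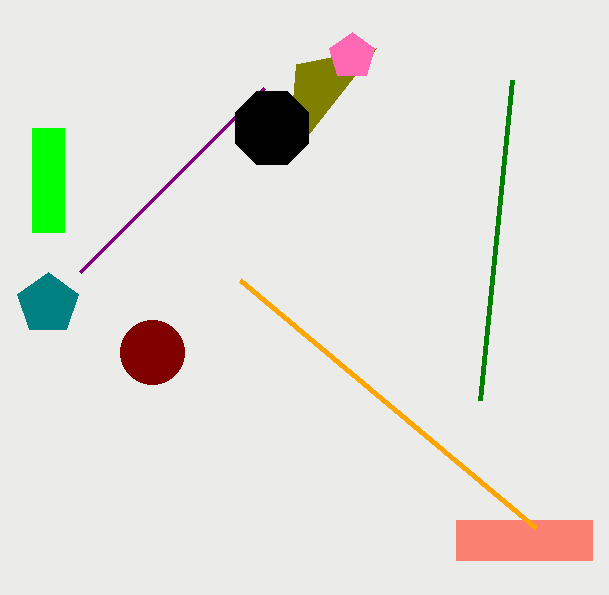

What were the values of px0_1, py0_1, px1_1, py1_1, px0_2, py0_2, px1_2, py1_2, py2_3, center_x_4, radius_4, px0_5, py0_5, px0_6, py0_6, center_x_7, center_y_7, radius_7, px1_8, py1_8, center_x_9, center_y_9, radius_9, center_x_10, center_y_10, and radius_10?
px0_1 = 32, py0_1 = 128, px1_1 = 64, py1_1 = 232, px0_2 = 456, py0_2 = 520, px1_2 = 592, py1_2 = 560, py2_3 = 48, center_x_4 = 352, radius_4 = 24, px0_5 = 240, py0_5 = 280, px0_6 = 80, py0_6 = 272, center_x_7 = 152, center_y_7 = 352, radius_7 = 32, px1_8 = 512, py1_8 = 80, center_x_9 = 48, center_y_9 = 304, radius_9 = 32, center_x_10 = 272, center_y_10 = 128, radius_10 = 40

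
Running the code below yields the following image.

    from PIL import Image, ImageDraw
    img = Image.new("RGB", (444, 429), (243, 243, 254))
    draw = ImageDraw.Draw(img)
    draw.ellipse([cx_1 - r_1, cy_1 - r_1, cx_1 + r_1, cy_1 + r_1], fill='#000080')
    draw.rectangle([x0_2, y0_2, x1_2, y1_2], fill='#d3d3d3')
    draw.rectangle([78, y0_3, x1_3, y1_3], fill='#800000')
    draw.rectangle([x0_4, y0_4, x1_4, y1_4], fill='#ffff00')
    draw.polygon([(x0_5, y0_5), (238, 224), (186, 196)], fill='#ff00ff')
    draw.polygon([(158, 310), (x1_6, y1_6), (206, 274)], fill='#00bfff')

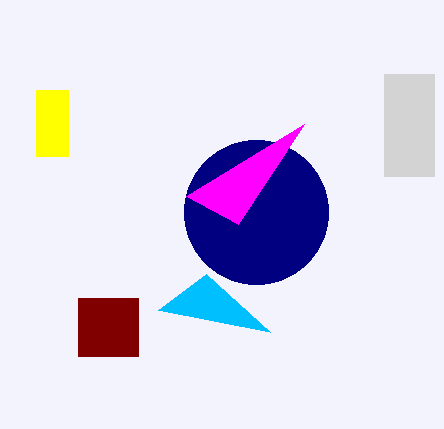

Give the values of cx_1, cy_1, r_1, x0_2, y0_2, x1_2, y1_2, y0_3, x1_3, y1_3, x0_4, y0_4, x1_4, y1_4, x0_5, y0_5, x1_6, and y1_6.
cx_1 = 256; cy_1 = 212; r_1 = 72; x0_2 = 384; y0_2 = 74; x1_2 = 434; y1_2 = 176; y0_3 = 298; x1_3 = 138; y1_3 = 356; x0_4 = 36; y0_4 = 90; x1_4 = 68; y1_4 = 156; x0_5 = 304; y0_5 = 124; x1_6 = 270; y1_6 = 332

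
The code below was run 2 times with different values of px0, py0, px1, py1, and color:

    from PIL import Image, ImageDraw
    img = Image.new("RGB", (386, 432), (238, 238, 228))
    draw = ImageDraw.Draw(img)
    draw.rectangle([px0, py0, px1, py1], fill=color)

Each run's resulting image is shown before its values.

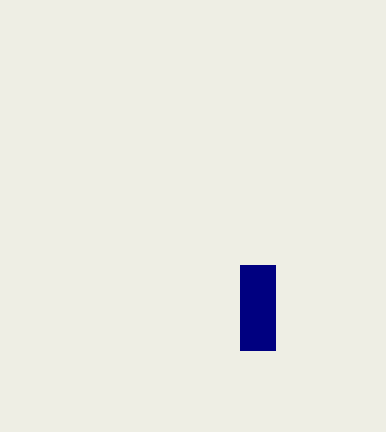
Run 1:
px0 = 240, py0 = 265, px1 = 275, py1 = 350, color = 'navy'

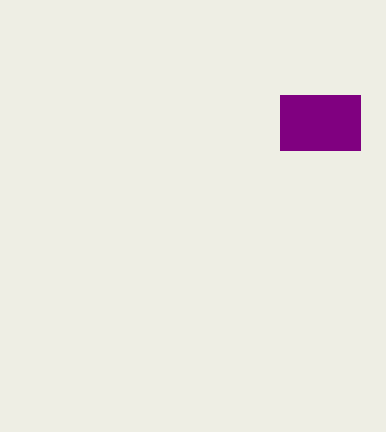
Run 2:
px0 = 280
py0 = 95
px1 = 360
py1 = 150
color = 'purple'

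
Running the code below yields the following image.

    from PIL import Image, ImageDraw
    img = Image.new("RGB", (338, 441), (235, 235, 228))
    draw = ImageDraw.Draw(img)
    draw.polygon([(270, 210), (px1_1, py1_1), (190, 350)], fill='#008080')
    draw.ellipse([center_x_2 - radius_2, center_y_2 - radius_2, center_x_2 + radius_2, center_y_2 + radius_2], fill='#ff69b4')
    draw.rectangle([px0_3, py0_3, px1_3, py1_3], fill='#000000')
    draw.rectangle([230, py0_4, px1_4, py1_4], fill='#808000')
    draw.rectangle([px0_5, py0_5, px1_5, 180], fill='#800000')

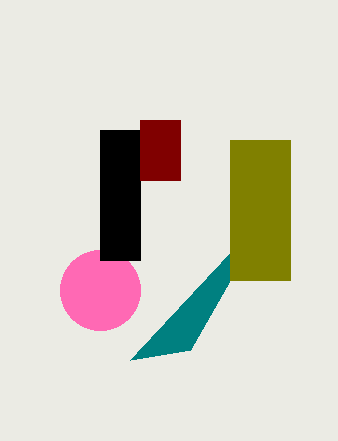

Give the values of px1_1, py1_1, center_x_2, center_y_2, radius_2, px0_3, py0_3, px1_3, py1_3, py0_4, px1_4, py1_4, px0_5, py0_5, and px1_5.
px1_1 = 130; py1_1 = 360; center_x_2 = 100; center_y_2 = 290; radius_2 = 40; px0_3 = 100; py0_3 = 130; px1_3 = 140; py1_3 = 260; py0_4 = 140; px1_4 = 290; py1_4 = 280; px0_5 = 140; py0_5 = 120; px1_5 = 180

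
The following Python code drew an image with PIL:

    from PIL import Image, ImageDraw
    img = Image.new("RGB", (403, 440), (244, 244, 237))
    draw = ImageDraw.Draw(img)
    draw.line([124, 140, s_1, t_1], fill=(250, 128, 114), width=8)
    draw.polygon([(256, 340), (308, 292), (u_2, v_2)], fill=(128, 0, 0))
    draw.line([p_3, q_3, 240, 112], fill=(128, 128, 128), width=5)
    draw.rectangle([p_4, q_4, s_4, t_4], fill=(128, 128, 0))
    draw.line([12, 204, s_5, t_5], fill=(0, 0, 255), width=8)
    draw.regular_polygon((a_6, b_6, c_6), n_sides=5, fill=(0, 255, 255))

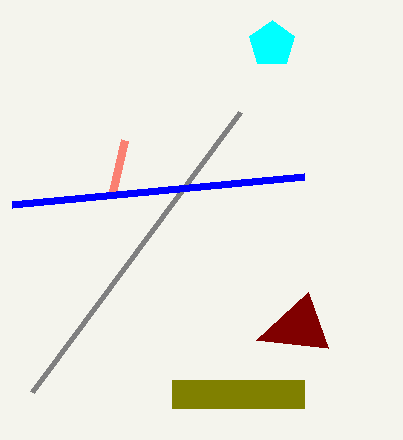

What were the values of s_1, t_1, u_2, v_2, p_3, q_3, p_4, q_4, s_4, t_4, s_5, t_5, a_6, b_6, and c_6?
s_1 = 112, t_1 = 192, u_2 = 328, v_2 = 348, p_3 = 32, q_3 = 392, p_4 = 172, q_4 = 380, s_4 = 304, t_4 = 408, s_5 = 304, t_5 = 176, a_6 = 272, b_6 = 44, c_6 = 24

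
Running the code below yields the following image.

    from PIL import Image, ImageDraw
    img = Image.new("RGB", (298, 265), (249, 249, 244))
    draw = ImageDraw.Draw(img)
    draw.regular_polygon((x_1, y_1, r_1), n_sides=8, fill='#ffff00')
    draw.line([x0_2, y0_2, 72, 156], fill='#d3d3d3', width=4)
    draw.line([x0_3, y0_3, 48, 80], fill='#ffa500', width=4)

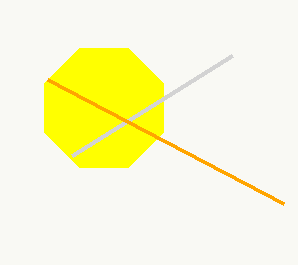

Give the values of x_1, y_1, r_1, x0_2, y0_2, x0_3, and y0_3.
x_1 = 104, y_1 = 108, r_1 = 64, x0_2 = 232, y0_2 = 56, x0_3 = 284, y0_3 = 204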